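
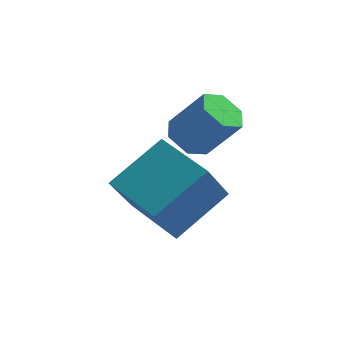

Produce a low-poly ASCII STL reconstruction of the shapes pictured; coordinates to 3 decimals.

solid 
facet normal -0.610 0.065 -0.790
outer loop
vertex 1.456 3.42 -2.271
vertex 0.944 2.934 -1.916
vertex 0.888 3.715 -1.808
endloop
endfacet
facet normal 0.334 0.925 -0.180
outer loop
vertex 1.456 3.42 -2.271
vertex 0.888 3.715 -1.808
vertex 2.468 3.311 -0.959
endloop
endfacet
facet normal 0.334 0.925 -0.180
outer loop
vertex 2.468 3.311 -0.959
vertex 0.888 3.715 -1.808
vertex 1.9 3.606 -0.496
endloop
endfacet
facet normal 0.610 -0.066 0.790
outer loop
vertex 2.468 3.311 -0.959
vertex 1.9 3.606 -0.496
vertex 1.956 2.826 -0.604
endloop
endfacet
facet normal -0.610 0.065 -0.790
outer loop
vertex 0.888 3.715 -1.808
vertex 0.944 2.934 -1.916
vertex 0.376 3.229 -1.453
endloop
endfacet
facet normal -0.456 0.786 0.417
outer loop
vertex 0.888 3.715 -1.808
vertex 0.376 3.229 -1.453
vertex 1.9 3.606 -0.496
endloop
endfacet
facet normal -0.456 0.786 0.417
outer loop
vertex 1.9 3.606 -0.496
vertex 0.376 3.229 -1.453
vertex 1.388 3.121 -0.141
endloop
endfacet
facet normal 0.610 -0.066 0.790
outer loop
vertex 1.9 3.606 -0.496
vertex 1.388 3.121 -0.141
vertex 1.956 2.826 -0.604
endloop
endfacet
facet normal -0.610 0.066 -0.790
outer loop
vertex 0.376 3.229 -1.453
vertex 0.944 2.934 -1.916
vertex 0.432 2.449 -1.561
endloop
endfacet
facet normal -0.790 -0.139 0.598
outer loop
vertex 0.376 3.229 -1.453
vertex 0.432 2.449 -1.561
vertex 1.388 3.121 -0.141
endloop
endfacet
facet normal -0.790 -0.139 0.598
outer loop
vertex 1.388 3.121 -0.141
vertex 0.432 2.449 -1.561
vertex 1.444 2.34 -0.249
endloop
endfacet
facet normal 0.610 -0.065 0.790
outer loop
vertex 1.388 3.121 -0.141
vertex 1.444 2.34 -0.249
vertex 1.956 2.826 -0.604
endloop
endfacet
facet normal -0.610 0.066 -0.790
outer loop
vertex 0.432 2.449 -1.561
vertex 0.944 2.934 -1.916
vertex 1.0 2.154 -2.024
endloop
endfacet
facet normal -0.334 -0.925 0.180
outer loop
vertex 0.432 2.449 -1.561
vertex 1.0 2.154 -2.024
vertex 1.444 2.34 -0.249
endloop
endfacet
facet normal -0.334 -0.925 0.180
outer loop
vertex 1.444 2.34 -0.249
vertex 1.0 2.154 -2.024
vertex 2.012 2.045 -0.712
endloop
endfacet
facet normal 0.610 -0.065 0.790
outer loop
vertex 1.444 2.34 -0.249
vertex 2.012 2.045 -0.712
vertex 1.956 2.826 -0.604
endloop
endfacet
facet normal -0.610 0.066 -0.790
outer loop
vertex 1.0 2.154 -2.024
vertex 0.944 2.934 -1.916
vertex 1.512 2.639 -2.379
endloop
endfacet
facet normal 0.456 -0.786 -0.417
outer loop
vertex 1.0 2.154 -2.024
vertex 1.512 2.639 -2.379
vertex 2.012 2.045 -0.712
endloop
endfacet
facet normal 0.457 -0.786 -0.417
outer loop
vertex 2.012 2.045 -0.712
vertex 1.512 2.639 -2.379
vertex 2.524 2.531 -1.067
endloop
endfacet
facet normal 0.610 -0.065 0.790
outer loop
vertex 2.012 2.045 -0.712
vertex 2.524 2.531 -1.067
vertex 1.956 2.826 -0.604
endloop
endfacet
facet normal -0.610 0.065 -0.790
outer loop
vertex 1.512 2.639 -2.379
vertex 0.944 2.934 -1.916
vertex 1.456 3.42 -2.271
endloop
endfacet
facet normal 0.790 0.139 -0.598
outer loop
vertex 1.512 2.639 -2.379
vertex 1.456 3.42 -2.271
vertex 2.524 2.531 -1.067
endloop
endfacet
facet normal 0.790 0.139 -0.598
outer loop
vertex 2.524 2.531 -1.067
vertex 1.456 3.42 -2.271
vertex 2.468 3.311 -0.959
endloop
endfacet
facet normal 0.610 -0.066 0.790
outer loop
vertex 2.524 2.531 -1.067
vertex 2.468 3.311 -0.959
vertex 1.956 2.826 -0.604
endloop
endfacet
facet normal -0.647 -0.557 -0.521
outer loop
vertex 0.358 -0.969 -2.387
vertex -1.028 0.391 -2.12
vertex 0.89 -0.12 -3.954
endloop
endfacet
facet normal 0.707 -0.694 -0.136
outer loop
vertex 2.248 1.049 -2.86
vertex 0.358 -0.969 -2.387
vertex 0.89 -0.12 -3.954
endloop
endfacet
facet normal -0.647 -0.557 -0.521
outer loop
vertex 0.89 -0.12 -3.954
vertex -1.028 0.391 -2.12
vertex -0.496 1.24 -3.687
endloop
endfacet
facet normal 0.286 0.457 -0.843
outer loop
vertex -0.496 1.24 -3.687
vertex 2.248 1.049 -2.86
vertex 0.89 -0.12 -3.954
endloop
endfacet
facet normal -0.286 -0.457 0.843
outer loop
vertex 0.358 -0.969 -2.387
vertex 0.33 1.56 -1.026
vertex -1.028 0.391 -2.12
endloop
endfacet
facet normal 0.707 -0.694 -0.136
outer loop
vertex 1.716 0.2 -1.293
vertex 0.358 -0.969 -2.387
vertex 2.248 1.049 -2.86
endloop
endfacet
facet normal -0.286 -0.457 0.843
outer loop
vertex 1.716 0.2 -1.293
vertex 0.33 1.56 -1.026
vertex 0.358 -0.969 -2.387
endloop
endfacet
facet normal -0.707 0.694 0.136
outer loop
vertex -1.028 0.391 -2.12
vertex 0.33 1.56 -1.026
vertex -0.496 1.24 -3.687
endloop
endfacet
facet normal 0.286 0.457 -0.843
outer loop
vertex 0.862 2.409 -2.593
vertex 2.248 1.049 -2.86
vertex -0.496 1.24 -3.687
endloop
endfacet
facet normal -0.707 0.694 0.136
outer loop
vertex -0.496 1.24 -3.687
vertex 0.33 1.56 -1.026
vertex 0.862 2.409 -2.593
endloop
endfacet
facet normal 0.647 0.557 0.521
outer loop
vertex 0.862 2.409 -2.593
vertex 1.716 0.2 -1.293
vertex 2.248 1.049 -2.86
endloop
endfacet
facet normal 0.647 0.557 0.521
outer loop
vertex 0.33 1.56 -1.026
vertex 1.716 0.2 -1.293
vertex 0.862 2.409 -2.593
endloop
endfacet

endsolid


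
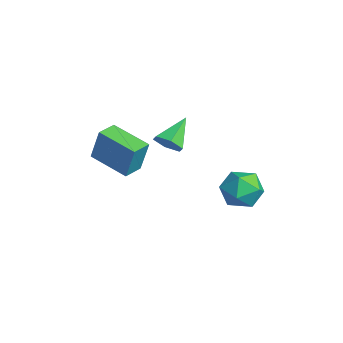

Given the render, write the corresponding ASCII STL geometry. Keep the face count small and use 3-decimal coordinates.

solid 
facet normal -0.552 0.832 -0.053
outer loop
vertex -3.594 -2.718 2.91
vertex -2.094 -1.752 2.459
vertex -3.87 -2.998 1.39
endloop
endfacet
facet normal -0.815 -0.525 0.245
outer loop
vertex -3.346 -3.788 1.441
vertex -3.594 -2.718 2.91
vertex -3.87 -2.998 1.39
endloop
endfacet
facet normal -0.552 0.832 -0.053
outer loop
vertex -3.87 -2.998 1.39
vertex -2.094 -1.752 2.459
vertex -2.371 -2.032 0.939
endloop
endfacet
facet normal -0.176 -0.179 -0.968
outer loop
vertex -2.371 -2.032 0.939
vertex -3.346 -3.788 1.441
vertex -3.87 -2.998 1.39
endloop
endfacet
facet normal 0.176 0.179 0.968
outer loop
vertex -3.594 -2.718 2.91
vertex -1.57 -2.542 2.51
vertex -2.094 -1.752 2.459
endloop
endfacet
facet normal -0.815 -0.526 0.245
outer loop
vertex -3.069 -3.508 2.961
vertex -3.594 -2.718 2.91
vertex -3.346 -3.788 1.441
endloop
endfacet
facet normal 0.176 0.179 0.968
outer loop
vertex -3.069 -3.508 2.961
vertex -1.57 -2.542 2.51
vertex -3.594 -2.718 2.91
endloop
endfacet
facet normal 0.815 0.525 -0.245
outer loop
vertex -2.094 -1.752 2.459
vertex -1.57 -2.542 2.51
vertex -2.371 -2.032 0.939
endloop
endfacet
facet normal -0.176 -0.179 -0.968
outer loop
vertex -1.846 -2.822 0.99
vertex -3.346 -3.788 1.441
vertex -2.371 -2.032 0.939
endloop
endfacet
facet normal 0.815 0.526 -0.245
outer loop
vertex -2.371 -2.032 0.939
vertex -1.57 -2.542 2.51
vertex -1.846 -2.822 0.99
endloop
endfacet
facet normal 0.552 -0.832 0.053
outer loop
vertex -1.846 -2.822 0.99
vertex -3.069 -3.508 2.961
vertex -3.346 -3.788 1.441
endloop
endfacet
facet normal 0.552 -0.832 0.053
outer loop
vertex -1.57 -2.542 2.51
vertex -3.069 -3.508 2.961
vertex -1.846 -2.822 0.99
endloop
endfacet
facet normal 0.482 -0.673 -0.561
outer loop
vertex -2.077 -0.851 2.466
vertex -2.582 -0.799 1.97
vertex -2.015 -0.372 1.945
endloop
endfacet
facet normal 0.636 0.529 0.562
outer loop
vertex -2.077 -0.851 2.466
vertex -2.015 -0.372 1.945
vertex -3.338 0.259 2.85
endloop
endfacet
facet normal 0.482 -0.673 -0.561
outer loop
vertex -2.015 -0.372 1.945
vertex -2.582 -0.799 1.97
vertex -2.52 -0.32 1.449
endloop
endfacet
facet normal 0.301 0.930 -0.209
outer loop
vertex -2.015 -0.372 1.945
vertex -2.52 -0.32 1.449
vertex -3.338 0.259 2.85
endloop
endfacet
facet normal 0.482 -0.673 -0.561
outer loop
vertex -2.52 -0.32 1.449
vertex -2.582 -0.799 1.97
vertex -3.087 -0.746 1.473
endloop
endfacet
facet normal -0.510 0.648 -0.566
outer loop
vertex -2.52 -0.32 1.449
vertex -3.087 -0.746 1.473
vertex -3.338 0.259 2.85
endloop
endfacet
facet normal 0.482 -0.673 -0.561
outer loop
vertex -3.087 -0.746 1.473
vertex -2.582 -0.799 1.97
vertex -3.149 -1.225 1.994
endloop
endfacet
facet normal -0.988 -0.038 -0.152
outer loop
vertex -3.087 -0.746 1.473
vertex -3.149 -1.225 1.994
vertex -3.338 0.259 2.85
endloop
endfacet
facet normal 0.482 -0.673 -0.561
outer loop
vertex -3.149 -1.225 1.994
vertex -2.582 -0.799 1.97
vertex -2.644 -1.277 2.49
endloop
endfacet
facet normal -0.652 -0.439 0.618
outer loop
vertex -3.149 -1.225 1.994
vertex -2.644 -1.277 2.49
vertex -3.338 0.259 2.85
endloop
endfacet
facet normal 0.482 -0.673 -0.561
outer loop
vertex -2.644 -1.277 2.49
vertex -2.582 -0.799 1.97
vertex -2.077 -0.851 2.466
endloop
endfacet
facet normal 0.159 -0.157 0.975
outer loop
vertex -2.644 -1.277 2.49
vertex -2.077 -0.851 2.466
vertex -3.338 0.259 2.85
endloop
endfacet
facet normal -0.998 -0.033 0.061
outer loop
vertex 1.154 1.094 1.776
vertex 1.17 0.158 1.533
vertex 1.218 0.417 2.464
endloop
endfacet
facet normal -0.731 0.451 0.512
outer loop
vertex 1.154 1.094 1.776
vertex 1.218 0.417 2.464
vertex 1.755 1.219 2.523
endloop
endfacet
facet normal -0.357 0.925 0.132
outer loop
vertex 1.154 1.094 1.776
vertex 1.755 1.219 2.523
vertex 2.039 1.456 1.63
endloop
endfacet
facet normal -0.392 0.734 -0.554
outer loop
vertex 1.154 1.094 1.776
vertex 2.039 1.456 1.63
vertex 1.677 0.8 1.017
endloop
endfacet
facet normal -0.789 0.142 -0.598
outer loop
vertex 1.154 1.094 1.776
vertex 1.677 0.8 1.017
vertex 1.17 0.158 1.533
endloop
endfacet
facet normal -0.280 0.117 0.953
outer loop
vertex 1.755 1.219 2.523
vertex 1.218 0.417 2.464
vertex 2.143 0.36 2.743
endloop
endfacet
facet normal -0.712 -0.666 0.222
outer loop
vertex 1.218 0.417 2.464
vertex 1.17 0.158 1.533
vertex 1.781 -0.296 2.13
endloop
endfacet
facet normal -0.373 -0.385 -0.845
outer loop
vertex 1.17 0.158 1.533
vertex 1.677 0.8 1.017
vertex 2.065 -0.059 1.237
endloop
endfacet
facet normal 0.269 0.574 -0.773
outer loop
vertex 1.677 0.8 1.017
vertex 2.039 1.456 1.63
vertex 2.602 0.743 1.296
endloop
endfacet
facet normal 0.326 0.883 0.338
outer loop
vertex 2.039 1.456 1.63
vertex 1.755 1.219 2.523
vertex 2.65 1.002 2.227
endloop
endfacet
facet normal 0.392 -0.734 0.554
outer loop
vertex 2.666 0.066 1.984
vertex 2.143 0.36 2.743
vertex 1.781 -0.296 2.13
endloop
endfacet
facet normal 0.357 -0.925 -0.132
outer loop
vertex 2.666 0.066 1.984
vertex 1.781 -0.296 2.13
vertex 2.065 -0.059 1.237
endloop
endfacet
facet normal 0.731 -0.451 -0.512
outer loop
vertex 2.666 0.066 1.984
vertex 2.065 -0.059 1.237
vertex 2.602 0.743 1.296
endloop
endfacet
facet normal 0.998 0.033 -0.061
outer loop
vertex 2.666 0.066 1.984
vertex 2.602 0.743 1.296
vertex 2.65 1.002 2.227
endloop
endfacet
facet normal 0.789 -0.142 0.598
outer loop
vertex 2.666 0.066 1.984
vertex 2.65 1.002 2.227
vertex 2.143 0.36 2.743
endloop
endfacet
facet normal -0.269 -0.574 0.773
outer loop
vertex 1.781 -0.296 2.13
vertex 2.143 0.36 2.743
vertex 1.218 0.417 2.464
endloop
endfacet
facet normal -0.326 -0.883 -0.338
outer loop
vertex 2.065 -0.059 1.237
vertex 1.781 -0.296 2.13
vertex 1.17 0.158 1.533
endloop
endfacet
facet normal 0.280 -0.117 -0.953
outer loop
vertex 2.602 0.743 1.296
vertex 2.065 -0.059 1.237
vertex 1.677 0.8 1.017
endloop
endfacet
facet normal 0.712 0.666 -0.222
outer loop
vertex 2.65 1.002 2.227
vertex 2.602 0.743 1.296
vertex 2.039 1.456 1.63
endloop
endfacet
facet normal 0.373 0.385 0.845
outer loop
vertex 2.143 0.36 2.743
vertex 2.65 1.002 2.227
vertex 1.755 1.219 2.523
endloop
endfacet

endsolid


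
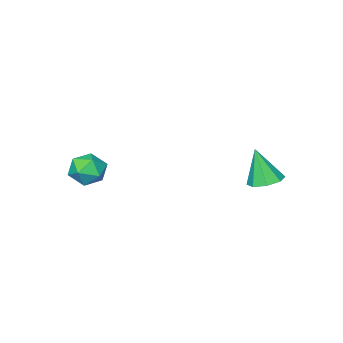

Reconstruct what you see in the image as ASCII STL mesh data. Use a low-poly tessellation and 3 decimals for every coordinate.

solid 
facet normal -0.088 0.309 -0.947
outer loop
vertex -1.757 2.245 -1.131
vertex -2.247 1.62 -1.289
vertex -2.353 2.381 -1.031
endloop
endfacet
facet normal 0.272 0.730 0.628
outer loop
vertex -1.757 2.245 -1.131
vertex -2.353 2.381 -1.031
vertex -2.093 1.08 0.369
endloop
endfacet
facet normal -0.089 0.309 -0.947
outer loop
vertex -2.353 2.381 -1.031
vertex -2.247 1.62 -1.289
vertex -2.888 2.071 -1.082
endloop
endfacet
facet normal -0.424 0.623 0.658
outer loop
vertex -2.353 2.381 -1.031
vertex -2.888 2.071 -1.082
vertex -2.093 1.08 0.369
endloop
endfacet
facet normal -0.089 0.308 -0.947
outer loop
vertex -2.888 2.071 -1.082
vertex -2.247 1.62 -1.289
vertex -3.047 1.497 -1.254
endloop
endfacet
facet normal -0.850 0.080 0.520
outer loop
vertex -2.888 2.071 -1.082
vertex -3.047 1.497 -1.254
vertex -2.093 1.08 0.369
endloop
endfacet
facet normal -0.089 0.308 -0.947
outer loop
vertex -3.047 1.497 -1.254
vertex -2.247 1.62 -1.289
vertex -2.738 0.995 -1.446
endloop
endfacet
facet normal -0.758 -0.580 0.297
outer loop
vertex -3.047 1.497 -1.254
vertex -2.738 0.995 -1.446
vertex -2.093 1.08 0.369
endloop
endfacet
facet normal -0.089 0.308 -0.947
outer loop
vertex -2.738 0.995 -1.446
vertex -2.247 1.62 -1.289
vertex -2.141 0.859 -1.546
endloop
endfacet
facet normal -0.202 -0.972 0.117
outer loop
vertex -2.738 0.995 -1.446
vertex -2.141 0.859 -1.546
vertex -2.093 1.08 0.369
endloop
endfacet
facet normal -0.088 0.308 -0.947
outer loop
vertex -2.141 0.859 -1.546
vertex -2.247 1.62 -1.289
vertex -1.607 1.169 -1.495
endloop
endfacet
facet normal 0.494 -0.865 0.087
outer loop
vertex -2.141 0.859 -1.546
vertex -1.607 1.169 -1.495
vertex -2.093 1.08 0.369
endloop
endfacet
facet normal -0.088 0.308 -0.947
outer loop
vertex -1.607 1.169 -1.495
vertex -2.247 1.62 -1.289
vertex -1.447 1.743 -1.323
endloop
endfacet
facet normal 0.919 -0.323 0.224
outer loop
vertex -1.607 1.169 -1.495
vertex -1.447 1.743 -1.323
vertex -2.093 1.08 0.369
endloop
endfacet
facet normal -0.088 0.308 -0.947
outer loop
vertex -1.447 1.743 -1.323
vertex -2.247 1.62 -1.289
vertex -1.757 2.245 -1.131
endloop
endfacet
facet normal 0.827 0.339 0.449
outer loop
vertex -1.447 1.743 -1.323
vertex -1.757 2.245 -1.131
vertex -2.093 1.08 0.369
endloop
endfacet
facet normal -0.936 0.204 -0.288
outer loop
vertex 2.454 -3.21 -1.786
vertex 2.167 -3.972 -1.393
vertex 2.19 -3.201 -0.921
endloop
endfacet
facet normal -0.566 0.804 -0.181
outer loop
vertex 2.454 -3.21 -1.786
vertex 2.19 -3.201 -0.921
vertex 2.926 -2.74 -1.174
endloop
endfacet
facet normal 0.004 0.792 -0.611
outer loop
vertex 2.454 -3.21 -1.786
vertex 2.926 -2.74 -1.174
vertex 3.358 -3.227 -1.802
endloop
endfacet
facet normal -0.014 0.183 -0.983
outer loop
vertex 2.454 -3.21 -1.786
vertex 3.358 -3.227 -1.802
vertex 2.889 -3.988 -1.937
endloop
endfacet
facet normal -0.594 -0.180 -0.784
outer loop
vertex 2.454 -3.21 -1.786
vertex 2.889 -3.988 -1.937
vertex 2.167 -3.972 -1.393
endloop
endfacet
facet normal -0.333 0.803 0.494
outer loop
vertex 2.926 -2.74 -1.174
vertex 2.19 -3.201 -0.921
vertex 2.931 -3.212 -0.403
endloop
endfacet
facet normal -0.932 -0.169 0.321
outer loop
vertex 2.19 -3.201 -0.921
vertex 2.167 -3.972 -1.393
vertex 2.462 -3.973 -0.538
endloop
endfacet
facet normal -0.380 -0.790 -0.481
outer loop
vertex 2.167 -3.972 -1.393
vertex 2.889 -3.988 -1.937
vertex 2.894 -4.46 -1.166
endloop
endfacet
facet normal 0.559 -0.202 -0.804
outer loop
vertex 2.889 -3.988 -1.937
vertex 3.358 -3.227 -1.802
vertex 3.63 -3.999 -1.419
endloop
endfacet
facet normal 0.589 0.783 -0.202
outer loop
vertex 3.358 -3.227 -1.802
vertex 2.926 -2.74 -1.174
vertex 3.653 -3.228 -0.947
endloop
endfacet
facet normal 0.014 -0.183 0.983
outer loop
vertex 3.366 -3.99 -0.554
vertex 2.931 -3.212 -0.403
vertex 2.462 -3.973 -0.538
endloop
endfacet
facet normal -0.004 -0.792 0.611
outer loop
vertex 3.366 -3.99 -0.554
vertex 2.462 -3.973 -0.538
vertex 2.894 -4.46 -1.166
endloop
endfacet
facet normal 0.566 -0.804 0.181
outer loop
vertex 3.366 -3.99 -0.554
vertex 2.894 -4.46 -1.166
vertex 3.63 -3.999 -1.419
endloop
endfacet
facet normal 0.936 -0.204 0.288
outer loop
vertex 3.366 -3.99 -0.554
vertex 3.63 -3.999 -1.419
vertex 3.653 -3.228 -0.947
endloop
endfacet
facet normal 0.594 0.180 0.784
outer loop
vertex 3.366 -3.99 -0.554
vertex 3.653 -3.228 -0.947
vertex 2.931 -3.212 -0.403
endloop
endfacet
facet normal -0.559 0.202 0.804
outer loop
vertex 2.462 -3.973 -0.538
vertex 2.931 -3.212 -0.403
vertex 2.19 -3.201 -0.921
endloop
endfacet
facet normal -0.589 -0.783 0.202
outer loop
vertex 2.894 -4.46 -1.166
vertex 2.462 -3.973 -0.538
vertex 2.167 -3.972 -1.393
endloop
endfacet
facet normal 0.333 -0.803 -0.494
outer loop
vertex 3.63 -3.999 -1.419
vertex 2.894 -4.46 -1.166
vertex 2.889 -3.988 -1.937
endloop
endfacet
facet normal 0.932 0.169 -0.321
outer loop
vertex 3.653 -3.228 -0.947
vertex 3.63 -3.999 -1.419
vertex 3.358 -3.227 -1.802
endloop
endfacet
facet normal 0.380 0.790 0.481
outer loop
vertex 2.931 -3.212 -0.403
vertex 3.653 -3.228 -0.947
vertex 2.926 -2.74 -1.174
endloop
endfacet

endsolid


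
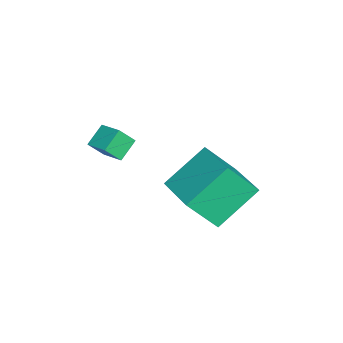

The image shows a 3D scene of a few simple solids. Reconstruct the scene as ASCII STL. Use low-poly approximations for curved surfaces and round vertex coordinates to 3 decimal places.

solid 
facet normal -0.856 -0.479 -0.196
outer loop
vertex -0.36 -1.523 0.003
vertex -1.381 -0.207 1.249
vertex -0.648 -0.446 -1.371
endloop
endfacet
facet normal 0.491 -0.633 -0.599
outer loop
vertex 1.021 0.487 -0.989
vertex -0.36 -1.523 0.003
vertex -0.648 -0.446 -1.371
endloop
endfacet
facet normal -0.856 -0.479 -0.196
outer loop
vertex -0.648 -0.446 -1.371
vertex -1.381 -0.207 1.249
vertex -1.669 0.87 -0.125
endloop
endfacet
facet normal -0.163 0.609 -0.776
outer loop
vertex -1.669 0.87 -0.125
vertex 1.021 0.487 -0.989
vertex -0.648 -0.446 -1.371
endloop
endfacet
facet normal 0.163 -0.609 0.776
outer loop
vertex -0.36 -1.523 0.003
vertex 0.288 0.726 1.631
vertex -1.381 -0.207 1.249
endloop
endfacet
facet normal 0.491 -0.633 -0.599
outer loop
vertex 1.309 -0.59 0.385
vertex -0.36 -1.523 0.003
vertex 1.021 0.487 -0.989
endloop
endfacet
facet normal 0.163 -0.609 0.776
outer loop
vertex 1.309 -0.59 0.385
vertex 0.288 0.726 1.631
vertex -0.36 -1.523 0.003
endloop
endfacet
facet normal -0.491 0.633 0.599
outer loop
vertex -1.381 -0.207 1.249
vertex 0.288 0.726 1.631
vertex -1.669 0.87 -0.125
endloop
endfacet
facet normal -0.163 0.609 -0.776
outer loop
vertex -0.0 1.803 0.257
vertex 1.021 0.487 -0.989
vertex -1.669 0.87 -0.125
endloop
endfacet
facet normal -0.491 0.633 0.599
outer loop
vertex -1.669 0.87 -0.125
vertex 0.288 0.726 1.631
vertex -0.0 1.803 0.257
endloop
endfacet
facet normal 0.856 0.479 0.196
outer loop
vertex -0.0 1.803 0.257
vertex 1.309 -0.59 0.385
vertex 1.021 0.487 -0.989
endloop
endfacet
facet normal 0.856 0.479 0.196
outer loop
vertex 0.288 0.726 1.631
vertex 1.309 -0.59 0.385
vertex -0.0 1.803 0.257
endloop
endfacet
facet normal -0.661 -0.684 -0.309
outer loop
vertex 1.03 -3.935 3.091
vertex 0.372 -3.534 3.612
vertex 0.813 -3.423 2.422
endloop
endfacet
facet normal 0.707 -0.431 -0.560
outer loop
vertex 1.468 -2.746 2.728
vertex 1.03 -3.935 3.091
vertex 0.813 -3.423 2.422
endloop
endfacet
facet normal -0.661 -0.684 -0.309
outer loop
vertex 0.813 -3.423 2.422
vertex 0.372 -3.534 3.612
vertex 0.155 -3.022 2.943
endloop
endfacet
facet normal -0.250 0.589 -0.769
outer loop
vertex 0.155 -3.022 2.943
vertex 1.468 -2.746 2.728
vertex 0.813 -3.423 2.422
endloop
endfacet
facet normal 0.250 -0.589 0.769
outer loop
vertex 1.03 -3.935 3.091
vertex 1.027 -2.857 3.918
vertex 0.372 -3.534 3.612
endloop
endfacet
facet normal 0.707 -0.431 -0.560
outer loop
vertex 1.685 -3.258 3.397
vertex 1.03 -3.935 3.091
vertex 1.468 -2.746 2.728
endloop
endfacet
facet normal 0.250 -0.589 0.769
outer loop
vertex 1.685 -3.258 3.397
vertex 1.027 -2.857 3.918
vertex 1.03 -3.935 3.091
endloop
endfacet
facet normal -0.707 0.431 0.560
outer loop
vertex 0.372 -3.534 3.612
vertex 1.027 -2.857 3.918
vertex 0.155 -3.022 2.943
endloop
endfacet
facet normal -0.250 0.589 -0.769
outer loop
vertex 0.81 -2.345 3.249
vertex 1.468 -2.746 2.728
vertex 0.155 -3.022 2.943
endloop
endfacet
facet normal -0.707 0.431 0.560
outer loop
vertex 0.155 -3.022 2.943
vertex 1.027 -2.857 3.918
vertex 0.81 -2.345 3.249
endloop
endfacet
facet normal 0.661 0.684 0.309
outer loop
vertex 0.81 -2.345 3.249
vertex 1.685 -3.258 3.397
vertex 1.468 -2.746 2.728
endloop
endfacet
facet normal 0.661 0.684 0.309
outer loop
vertex 1.027 -2.857 3.918
vertex 1.685 -3.258 3.397
vertex 0.81 -2.345 3.249
endloop
endfacet

endsolid


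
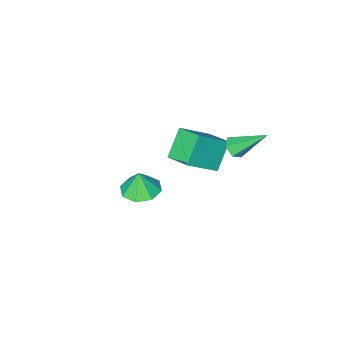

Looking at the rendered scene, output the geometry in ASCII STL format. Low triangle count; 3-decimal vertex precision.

solid 
facet normal -0.049 0.058 -0.997
outer loop
vertex 4.45 -1.372 0.78
vertex 3.615 -1.291 0.826
vertex 4.264 -0.758 0.825
endloop
endfacet
facet normal 0.788 0.196 0.583
outer loop
vertex 4.45 -1.372 0.78
vertex 4.264 -0.758 0.825
vertex 3.665 -1.349 1.834
endloop
endfacet
facet normal -0.049 0.057 -0.997
outer loop
vertex 4.264 -0.758 0.825
vertex 3.615 -1.291 0.826
vertex 3.698 -0.456 0.87
endloop
endfacet
facet normal 0.404 0.664 0.629
outer loop
vertex 4.264 -0.758 0.825
vertex 3.698 -0.456 0.87
vertex 3.665 -1.349 1.834
endloop
endfacet
facet normal -0.050 0.058 -0.997
outer loop
vertex 3.698 -0.456 0.87
vertex 3.615 -1.291 0.826
vertex 3.083 -0.644 0.89
endloop
endfacet
facet normal -0.199 0.722 0.662
outer loop
vertex 3.698 -0.456 0.87
vertex 3.083 -0.644 0.89
vertex 3.665 -1.349 1.834
endloop
endfacet
facet normal -0.051 0.057 -0.997
outer loop
vertex 3.083 -0.644 0.89
vertex 3.615 -1.291 0.826
vertex 2.78 -1.211 0.873
endloop
endfacet
facet normal -0.668 0.337 0.664
outer loop
vertex 3.083 -0.644 0.89
vertex 2.78 -1.211 0.873
vertex 3.665 -1.349 1.834
endloop
endfacet
facet normal -0.051 0.058 -0.997
outer loop
vertex 2.78 -1.211 0.873
vertex 3.615 -1.291 0.826
vertex 2.966 -1.825 0.828
endloop
endfacet
facet normal -0.728 -0.267 0.632
outer loop
vertex 2.78 -1.211 0.873
vertex 2.966 -1.825 0.828
vertex 3.665 -1.349 1.834
endloop
endfacet
facet normal -0.049 0.056 -0.997
outer loop
vertex 2.966 -1.825 0.828
vertex 3.615 -1.291 0.826
vertex 3.532 -2.126 0.783
endloop
endfacet
facet normal -0.344 -0.734 0.586
outer loop
vertex 2.966 -1.825 0.828
vertex 3.532 -2.126 0.783
vertex 3.665 -1.349 1.834
endloop
endfacet
facet normal -0.050 0.056 -0.997
outer loop
vertex 3.532 -2.126 0.783
vertex 3.615 -1.291 0.826
vertex 4.147 -1.938 0.763
endloop
endfacet
facet normal 0.260 -0.792 0.553
outer loop
vertex 3.532 -2.126 0.783
vertex 4.147 -1.938 0.763
vertex 3.665 -1.349 1.834
endloop
endfacet
facet normal -0.049 0.056 -0.997
outer loop
vertex 4.147 -1.938 0.763
vertex 3.615 -1.291 0.826
vertex 4.45 -1.372 0.78
endloop
endfacet
facet normal 0.728 -0.407 0.551
outer loop
vertex 4.147 -1.938 0.763
vertex 4.45 -1.372 0.78
vertex 3.665 -1.349 1.834
endloop
endfacet
facet normal -0.777 0.128 -0.616
outer loop
vertex -1.98 -4.11 -1.422
vertex -2.088 -2.915 -1.037
vertex -1.039 -3.673 -2.518
endloop
endfacet
facet normal 0.085 -0.949 -0.305
outer loop
vertex 0.368 -3.905 -1.403
vertex -1.98 -4.11 -1.422
vertex -1.039 -3.673 -2.518
endloop
endfacet
facet normal -0.777 0.128 -0.616
outer loop
vertex -1.039 -3.673 -2.518
vertex -2.088 -2.915 -1.037
vertex -1.146 -2.477 -2.134
endloop
endfacet
facet normal 0.623 0.289 -0.727
outer loop
vertex -1.146 -2.477 -2.134
vertex 0.368 -3.905 -1.403
vertex -1.039 -3.673 -2.518
endloop
endfacet
facet normal -0.623 -0.290 0.726
outer loop
vertex -1.98 -4.11 -1.422
vertex -0.681 -3.147 0.078
vertex -2.088 -2.915 -1.037
endloop
endfacet
facet normal 0.085 -0.948 -0.305
outer loop
vertex -0.574 -4.343 -0.306
vertex -1.98 -4.11 -1.422
vertex 0.368 -3.905 -1.403
endloop
endfacet
facet normal -0.624 -0.289 0.726
outer loop
vertex -0.574 -4.343 -0.306
vertex -0.681 -3.147 0.078
vertex -1.98 -4.11 -1.422
endloop
endfacet
facet normal -0.086 0.948 0.305
outer loop
vertex -2.088 -2.915 -1.037
vertex -0.681 -3.147 0.078
vertex -1.146 -2.477 -2.134
endloop
endfacet
facet normal 0.624 0.290 -0.726
outer loop
vertex 0.26 -2.71 -1.018
vertex 0.368 -3.905 -1.403
vertex -1.146 -2.477 -2.134
endloop
endfacet
facet normal -0.085 0.948 0.305
outer loop
vertex -1.146 -2.477 -2.134
vertex -0.681 -3.147 0.078
vertex 0.26 -2.71 -1.018
endloop
endfacet
facet normal 0.777 -0.128 0.616
outer loop
vertex 0.26 -2.71 -1.018
vertex -0.574 -4.343 -0.306
vertex 0.368 -3.905 -1.403
endloop
endfacet
facet normal 0.777 -0.128 0.616
outer loop
vertex -0.681 -3.147 0.078
vertex -0.574 -4.343 -0.306
vertex 0.26 -2.71 -1.018
endloop
endfacet
facet normal 0.453 -0.588 -0.670
outer loop
vertex -1.096 -1.474 -0.214
vertex -1.499 -1.845 -0.161
vertex -1.54 -1.447 -0.538
endloop
endfacet
facet normal 0.252 0.930 -0.268
outer loop
vertex -1.096 -1.474 -0.214
vertex -1.54 -1.447 -0.538
vertex -2.321 -0.775 1.061
endloop
endfacet
facet normal 0.452 -0.588 -0.670
outer loop
vertex -1.54 -1.447 -0.538
vertex -1.499 -1.845 -0.161
vertex -1.943 -1.818 -0.484
endloop
endfacet
facet normal -0.608 0.581 -0.541
outer loop
vertex -1.54 -1.447 -0.538
vertex -1.943 -1.818 -0.484
vertex -2.321 -0.775 1.061
endloop
endfacet
facet normal 0.452 -0.588 -0.670
outer loop
vertex -1.943 -1.818 -0.484
vertex -1.499 -1.845 -0.161
vertex -1.902 -2.216 -0.107
endloop
endfacet
facet normal -0.974 -0.199 -0.104
outer loop
vertex -1.943 -1.818 -0.484
vertex -1.902 -2.216 -0.107
vertex -2.321 -0.775 1.061
endloop
endfacet
facet normal 0.453 -0.589 -0.669
outer loop
vertex -1.902 -2.216 -0.107
vertex -1.499 -1.845 -0.161
vertex -1.458 -2.243 0.217
endloop
endfacet
facet normal -0.481 -0.632 0.607
outer loop
vertex -1.902 -2.216 -0.107
vertex -1.458 -2.243 0.217
vertex -2.321 -0.775 1.061
endloop
endfacet
facet normal 0.452 -0.590 -0.670
outer loop
vertex -1.458 -2.243 0.217
vertex -1.499 -1.845 -0.161
vertex -1.055 -1.873 0.163
endloop
endfacet
facet normal 0.379 -0.284 0.881
outer loop
vertex -1.458 -2.243 0.217
vertex -1.055 -1.873 0.163
vertex -2.321 -0.775 1.061
endloop
endfacet
facet normal 0.453 -0.587 -0.671
outer loop
vertex -1.055 -1.873 0.163
vertex -1.499 -1.845 -0.161
vertex -1.096 -1.474 -0.214
endloop
endfacet
facet normal 0.746 0.496 0.444
outer loop
vertex -1.055 -1.873 0.163
vertex -1.096 -1.474 -0.214
vertex -2.321 -0.775 1.061
endloop
endfacet

endsolid


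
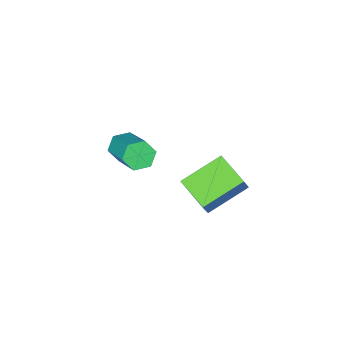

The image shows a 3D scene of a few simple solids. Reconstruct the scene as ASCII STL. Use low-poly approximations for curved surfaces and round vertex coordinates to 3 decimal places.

solid 
facet normal -0.458 -0.265 -0.848
outer loop
vertex -4.081 -3.622 -2.226
vertex -4.009 -2.099 -2.741
vertex -2.235 -4.007 -3.102
endloop
endfacet
facet normal -0.045 -0.946 0.320
outer loop
vertex -1.671 -3.681 -2.059
vertex -4.081 -3.622 -2.226
vertex -2.235 -4.007 -3.102
endloop
endfacet
facet normal -0.458 -0.265 -0.848
outer loop
vertex -2.235 -4.007 -3.102
vertex -4.009 -2.099 -2.741
vertex -2.162 -2.484 -3.618
endloop
endfacet
facet normal 0.887 -0.185 -0.422
outer loop
vertex -2.162 -2.484 -3.618
vertex -1.671 -3.681 -2.059
vertex -2.235 -4.007 -3.102
endloop
endfacet
facet normal -0.887 0.185 0.422
outer loop
vertex -4.081 -3.622 -2.226
vertex -3.445 -1.773 -1.698
vertex -4.009 -2.099 -2.741
endloop
endfacet
facet normal -0.045 -0.946 0.320
outer loop
vertex -3.518 -3.296 -1.182
vertex -4.081 -3.622 -2.226
vertex -1.671 -3.681 -2.059
endloop
endfacet
facet normal -0.888 0.185 0.421
outer loop
vertex -3.518 -3.296 -1.182
vertex -3.445 -1.773 -1.698
vertex -4.081 -3.622 -2.226
endloop
endfacet
facet normal 0.045 0.946 -0.320
outer loop
vertex -4.009 -2.099 -2.741
vertex -3.445 -1.773 -1.698
vertex -2.162 -2.484 -3.618
endloop
endfacet
facet normal 0.888 -0.184 -0.421
outer loop
vertex -1.599 -2.158 -2.574
vertex -1.671 -3.681 -2.059
vertex -2.162 -2.484 -3.618
endloop
endfacet
facet normal 0.045 0.946 -0.320
outer loop
vertex -2.162 -2.484 -3.618
vertex -3.445 -1.773 -1.698
vertex -1.599 -2.158 -2.574
endloop
endfacet
facet normal 0.458 0.265 0.848
outer loop
vertex -1.599 -2.158 -2.574
vertex -3.518 -3.296 -1.182
vertex -1.671 -3.681 -2.059
endloop
endfacet
facet normal 0.458 0.265 0.848
outer loop
vertex -3.445 -1.773 -1.698
vertex -3.518 -3.296 -1.182
vertex -1.599 -2.158 -2.574
endloop
endfacet
facet normal -0.268 -0.803 -0.533
outer loop
vertex 1.2 -3.986 0.956
vertex 0.769 -4.184 1.471
vertex 0.535 -3.767 0.96
endloop
endfacet
facet normal 0.162 0.507 -0.847
outer loop
vertex 1.2 -3.986 0.956
vertex 0.535 -3.767 0.96
vertex 1.762 -2.299 2.073
endloop
endfacet
facet normal 0.162 0.507 -0.847
outer loop
vertex 1.762 -2.299 2.073
vertex 0.535 -3.767 0.96
vertex 1.097 -2.08 2.077
endloop
endfacet
facet normal 0.268 0.804 0.531
outer loop
vertex 1.762 -2.299 2.073
vertex 1.097 -2.08 2.077
vertex 1.331 -2.496 2.589
endloop
endfacet
facet normal -0.269 -0.803 -0.532
outer loop
vertex 0.535 -3.767 0.96
vertex 0.769 -4.184 1.471
vertex 0.104 -3.964 1.475
endloop
endfacet
facet normal -0.741 0.525 -0.419
outer loop
vertex 0.535 -3.767 0.96
vertex 0.104 -3.964 1.475
vertex 1.097 -2.08 2.077
endloop
endfacet
facet normal -0.741 0.525 -0.419
outer loop
vertex 1.097 -2.08 2.077
vertex 0.104 -3.964 1.475
vertex 0.666 -2.277 2.592
endloop
endfacet
facet normal 0.267 0.804 0.531
outer loop
vertex 1.097 -2.08 2.077
vertex 0.666 -2.277 2.592
vertex 1.331 -2.496 2.589
endloop
endfacet
facet normal -0.269 -0.803 -0.531
outer loop
vertex 0.104 -3.964 1.475
vertex 0.769 -4.184 1.471
vertex 0.338 -4.381 1.987
endloop
endfacet
facet normal -0.904 0.018 0.428
outer loop
vertex 0.104 -3.964 1.475
vertex 0.338 -4.381 1.987
vertex 0.666 -2.277 2.592
endloop
endfacet
facet normal -0.904 0.018 0.428
outer loop
vertex 0.666 -2.277 2.592
vertex 0.338 -4.381 1.987
vertex 0.9 -2.694 3.104
endloop
endfacet
facet normal 0.267 0.803 0.532
outer loop
vertex 0.666 -2.277 2.592
vertex 0.9 -2.694 3.104
vertex 1.331 -2.496 2.589
endloop
endfacet
facet normal -0.268 -0.804 -0.531
outer loop
vertex 0.338 -4.381 1.987
vertex 0.769 -4.184 1.471
vertex 1.003 -4.6 1.983
endloop
endfacet
facet normal -0.162 -0.507 0.847
outer loop
vertex 0.338 -4.381 1.987
vertex 1.003 -4.6 1.983
vertex 0.9 -2.694 3.104
endloop
endfacet
facet normal -0.162 -0.507 0.847
outer loop
vertex 0.9 -2.694 3.104
vertex 1.003 -4.6 1.983
vertex 1.565 -2.913 3.1
endloop
endfacet
facet normal 0.268 0.803 0.533
outer loop
vertex 0.9 -2.694 3.104
vertex 1.565 -2.913 3.1
vertex 1.331 -2.496 2.589
endloop
endfacet
facet normal -0.267 -0.804 -0.531
outer loop
vertex 1.003 -4.6 1.983
vertex 0.769 -4.184 1.471
vertex 1.434 -4.403 1.468
endloop
endfacet
facet normal 0.741 -0.525 0.419
outer loop
vertex 1.003 -4.6 1.983
vertex 1.434 -4.403 1.468
vertex 1.565 -2.913 3.1
endloop
endfacet
facet normal 0.741 -0.525 0.419
outer loop
vertex 1.565 -2.913 3.1
vertex 1.434 -4.403 1.468
vertex 1.996 -2.716 2.585
endloop
endfacet
facet normal 0.269 0.803 0.532
outer loop
vertex 1.565 -2.913 3.1
vertex 1.996 -2.716 2.585
vertex 1.331 -2.496 2.589
endloop
endfacet
facet normal -0.267 -0.803 -0.532
outer loop
vertex 1.434 -4.403 1.468
vertex 0.769 -4.184 1.471
vertex 1.2 -3.986 0.956
endloop
endfacet
facet normal 0.904 -0.018 -0.428
outer loop
vertex 1.434 -4.403 1.468
vertex 1.2 -3.986 0.956
vertex 1.996 -2.716 2.585
endloop
endfacet
facet normal 0.904 -0.018 -0.428
outer loop
vertex 1.996 -2.716 2.585
vertex 1.2 -3.986 0.956
vertex 1.762 -2.299 2.073
endloop
endfacet
facet normal 0.269 0.803 0.531
outer loop
vertex 1.996 -2.716 2.585
vertex 1.762 -2.299 2.073
vertex 1.331 -2.496 2.589
endloop
endfacet

endsolid


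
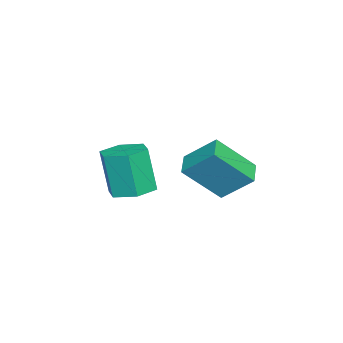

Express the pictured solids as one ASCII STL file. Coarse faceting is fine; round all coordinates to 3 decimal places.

solid 
facet normal -0.961 -0.128 0.247
outer loop
vertex 0.037 1.854 -1.745
vertex 0.157 3.113 -0.624
vertex -0.535 3.249 -3.25
endloop
endfacet
facet normal -0.071 -0.745 -0.663
outer loop
vertex 0.503 3.387 -3.516
vertex 0.037 1.854 -1.745
vertex -0.535 3.249 -3.25
endloop
endfacet
facet normal -0.961 -0.127 0.247
outer loop
vertex -0.535 3.249 -3.25
vertex 0.157 3.113 -0.624
vertex -0.414 4.508 -2.129
endloop
endfacet
facet normal -0.268 0.655 -0.707
outer loop
vertex -0.414 4.508 -2.129
vertex 0.503 3.387 -3.516
vertex -0.535 3.249 -3.25
endloop
endfacet
facet normal 0.268 -0.655 0.707
outer loop
vertex 0.037 1.854 -1.745
vertex 1.195 3.251 -0.89
vertex 0.157 3.113 -0.624
endloop
endfacet
facet normal -0.071 -0.745 -0.663
outer loop
vertex 1.074 1.992 -2.011
vertex 0.037 1.854 -1.745
vertex 0.503 3.387 -3.516
endloop
endfacet
facet normal 0.268 -0.655 0.707
outer loop
vertex 1.074 1.992 -2.011
vertex 1.195 3.251 -0.89
vertex 0.037 1.854 -1.745
endloop
endfacet
facet normal 0.071 0.745 0.663
outer loop
vertex 0.157 3.113 -0.624
vertex 1.195 3.251 -0.89
vertex -0.414 4.508 -2.129
endloop
endfacet
facet normal -0.268 0.655 -0.707
outer loop
vertex 0.623 4.646 -2.395
vertex 0.503 3.387 -3.516
vertex -0.414 4.508 -2.129
endloop
endfacet
facet normal 0.071 0.745 0.663
outer loop
vertex -0.414 4.508 -2.129
vertex 1.195 3.251 -0.89
vertex 0.623 4.646 -2.395
endloop
endfacet
facet normal 0.961 0.128 -0.246
outer loop
vertex 0.623 4.646 -2.395
vertex 1.074 1.992 -2.011
vertex 0.503 3.387 -3.516
endloop
endfacet
facet normal 0.961 0.128 -0.247
outer loop
vertex 1.195 3.251 -0.89
vertex 1.074 1.992 -2.011
vertex 0.623 4.646 -2.395
endloop
endfacet
facet normal 0.130 0.204 -0.970
outer loop
vertex 0.337 0.124 -3.95
vertex -0.555 -0.279 -4.154
vertex -0.484 0.695 -3.94
endloop
endfacet
facet normal 0.556 0.795 0.241
outer loop
vertex 0.337 0.124 -3.95
vertex -0.484 0.695 -3.94
vertex 0.067 -0.297 -1.941
endloop
endfacet
facet normal 0.556 0.795 0.242
outer loop
vertex 0.067 -0.297 -1.941
vertex -0.484 0.695 -3.94
vertex -0.754 0.274 -1.932
endloop
endfacet
facet normal -0.131 -0.203 0.970
outer loop
vertex 0.067 -0.297 -1.941
vertex -0.754 0.274 -1.932
vertex -0.825 -0.701 -2.146
endloop
endfacet
facet normal 0.131 0.204 -0.970
outer loop
vertex -0.484 0.695 -3.94
vertex -0.555 -0.279 -4.154
vertex -1.376 0.291 -4.145
endloop
endfacet
facet normal -0.434 0.892 0.129
outer loop
vertex -0.484 0.695 -3.94
vertex -1.376 0.291 -4.145
vertex -0.754 0.274 -1.932
endloop
endfacet
facet normal -0.433 0.892 0.129
outer loop
vertex -0.754 0.274 -1.932
vertex -1.376 0.291 -4.145
vertex -1.646 -0.13 -2.136
endloop
endfacet
facet normal -0.130 -0.204 0.970
outer loop
vertex -0.754 0.274 -1.932
vertex -1.646 -0.13 -2.136
vertex -0.825 -0.701 -2.146
endloop
endfacet
facet normal 0.131 0.204 -0.970
outer loop
vertex -1.376 0.291 -4.145
vertex -0.555 -0.279 -4.154
vertex -1.447 -0.683 -4.359
endloop
endfacet
facet normal -0.989 0.097 -0.113
outer loop
vertex -1.376 0.291 -4.145
vertex -1.447 -0.683 -4.359
vertex -1.646 -0.13 -2.136
endloop
endfacet
facet normal -0.989 0.097 -0.113
outer loop
vertex -1.646 -0.13 -2.136
vertex -1.447 -0.683 -4.359
vertex -1.717 -1.104 -2.35
endloop
endfacet
facet normal -0.130 -0.204 0.970
outer loop
vertex -1.646 -0.13 -2.136
vertex -1.717 -1.104 -2.35
vertex -0.825 -0.701 -2.146
endloop
endfacet
facet normal 0.131 0.203 -0.970
outer loop
vertex -1.447 -0.683 -4.359
vertex -0.555 -0.279 -4.154
vertex -0.626 -1.254 -4.368
endloop
endfacet
facet normal -0.556 -0.795 -0.241
outer loop
vertex -1.447 -0.683 -4.359
vertex -0.626 -1.254 -4.368
vertex -1.717 -1.104 -2.35
endloop
endfacet
facet normal -0.556 -0.795 -0.242
outer loop
vertex -1.717 -1.104 -2.35
vertex -0.626 -1.254 -4.368
vertex -0.896 -1.675 -2.36
endloop
endfacet
facet normal -0.130 -0.204 0.970
outer loop
vertex -1.717 -1.104 -2.35
vertex -0.896 -1.675 -2.36
vertex -0.825 -0.701 -2.146
endloop
endfacet
facet normal 0.130 0.204 -0.970
outer loop
vertex -0.626 -1.254 -4.368
vertex -0.555 -0.279 -4.154
vertex 0.266 -0.85 -4.164
endloop
endfacet
facet normal 0.433 -0.892 -0.129
outer loop
vertex -0.626 -1.254 -4.368
vertex 0.266 -0.85 -4.164
vertex -0.896 -1.675 -2.36
endloop
endfacet
facet normal 0.434 -0.892 -0.129
outer loop
vertex -0.896 -1.675 -2.36
vertex 0.266 -0.85 -4.164
vertex -0.004 -1.271 -2.155
endloop
endfacet
facet normal -0.131 -0.204 0.970
outer loop
vertex -0.896 -1.675 -2.36
vertex -0.004 -1.271 -2.155
vertex -0.825 -0.701 -2.146
endloop
endfacet
facet normal 0.130 0.204 -0.970
outer loop
vertex 0.266 -0.85 -4.164
vertex -0.555 -0.279 -4.154
vertex 0.337 0.124 -3.95
endloop
endfacet
facet normal 0.989 -0.097 0.113
outer loop
vertex 0.266 -0.85 -4.164
vertex 0.337 0.124 -3.95
vertex -0.004 -1.271 -2.155
endloop
endfacet
facet normal 0.989 -0.097 0.113
outer loop
vertex -0.004 -1.271 -2.155
vertex 0.337 0.124 -3.95
vertex 0.067 -0.297 -1.941
endloop
endfacet
facet normal -0.131 -0.204 0.970
outer loop
vertex -0.004 -1.271 -2.155
vertex 0.067 -0.297 -1.941
vertex -0.825 -0.701 -2.146
endloop
endfacet

endsolid


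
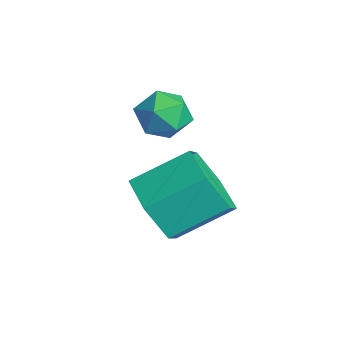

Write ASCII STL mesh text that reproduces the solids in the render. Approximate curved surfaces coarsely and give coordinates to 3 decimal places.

solid 
facet normal -0.091 -0.872 -0.481
outer loop
vertex -0.591 -1.399 -3.306
vertex -0.934 -1.851 -2.422
vertex -1.618 -1.412 -3.088
endloop
endfacet
facet normal -0.187 0.490 -0.852
outer loop
vertex -0.591 -1.399 -3.306
vertex -1.618 -1.412 -3.088
vertex -0.442 0.022 -2.522
endloop
endfacet
facet normal -0.187 0.490 -0.852
outer loop
vertex -0.442 0.022 -2.522
vertex -1.618 -1.412 -3.088
vertex -1.469 0.009 -2.304
endloop
endfacet
facet normal 0.091 0.872 0.480
outer loop
vertex -0.442 0.022 -2.522
vertex -1.469 0.009 -2.304
vertex -0.786 -0.429 -1.638
endloop
endfacet
facet normal -0.092 -0.872 -0.481
outer loop
vertex -1.618 -1.412 -3.088
vertex -0.934 -1.851 -2.422
vertex -1.962 -1.863 -2.204
endloop
endfacet
facet normal -0.940 0.234 -0.246
outer loop
vertex -1.618 -1.412 -3.088
vertex -1.962 -1.863 -2.204
vertex -1.469 0.009 -2.304
endloop
endfacet
facet normal -0.940 0.234 -0.246
outer loop
vertex -1.469 0.009 -2.304
vertex -1.962 -1.863 -2.204
vertex -1.813 -0.442 -1.42
endloop
endfacet
facet normal 0.091 0.872 0.480
outer loop
vertex -1.469 0.009 -2.304
vertex -1.813 -0.442 -1.42
vertex -0.786 -0.429 -1.638
endloop
endfacet
facet normal -0.092 -0.872 -0.481
outer loop
vertex -1.962 -1.863 -2.204
vertex -0.934 -1.851 -2.422
vertex -1.278 -2.302 -1.538
endloop
endfacet
facet normal -0.754 -0.255 0.606
outer loop
vertex -1.962 -1.863 -2.204
vertex -1.278 -2.302 -1.538
vertex -1.813 -0.442 -1.42
endloop
endfacet
facet normal -0.754 -0.255 0.606
outer loop
vertex -1.813 -0.442 -1.42
vertex -1.278 -2.302 -1.538
vertex -1.129 -0.881 -0.754
endloop
endfacet
facet normal 0.091 0.872 0.481
outer loop
vertex -1.813 -0.442 -1.42
vertex -1.129 -0.881 -0.754
vertex -0.786 -0.429 -1.638
endloop
endfacet
facet normal -0.091 -0.872 -0.480
outer loop
vertex -1.278 -2.302 -1.538
vertex -0.934 -1.851 -2.422
vertex -0.251 -2.289 -1.756
endloop
endfacet
facet normal 0.187 -0.490 0.852
outer loop
vertex -1.278 -2.302 -1.538
vertex -0.251 -2.289 -1.756
vertex -1.129 -0.881 -0.754
endloop
endfacet
facet normal 0.187 -0.490 0.852
outer loop
vertex -1.129 -0.881 -0.754
vertex -0.251 -2.289 -1.756
vertex -0.102 -0.868 -0.972
endloop
endfacet
facet normal 0.091 0.872 0.481
outer loop
vertex -1.129 -0.881 -0.754
vertex -0.102 -0.868 -0.972
vertex -0.786 -0.429 -1.638
endloop
endfacet
facet normal -0.091 -0.872 -0.480
outer loop
vertex -0.251 -2.289 -1.756
vertex -0.934 -1.851 -2.422
vertex 0.093 -1.838 -2.64
endloop
endfacet
facet normal 0.940 -0.234 0.246
outer loop
vertex -0.251 -2.289 -1.756
vertex 0.093 -1.838 -2.64
vertex -0.102 -0.868 -0.972
endloop
endfacet
facet normal 0.940 -0.234 0.246
outer loop
vertex -0.102 -0.868 -0.972
vertex 0.093 -1.838 -2.64
vertex 0.242 -0.417 -1.856
endloop
endfacet
facet normal 0.092 0.872 0.481
outer loop
vertex -0.102 -0.868 -0.972
vertex 0.242 -0.417 -1.856
vertex -0.786 -0.429 -1.638
endloop
endfacet
facet normal -0.091 -0.872 -0.481
outer loop
vertex 0.093 -1.838 -2.64
vertex -0.934 -1.851 -2.422
vertex -0.591 -1.399 -3.306
endloop
endfacet
facet normal 0.754 0.255 -0.606
outer loop
vertex 0.093 -1.838 -2.64
vertex -0.591 -1.399 -3.306
vertex 0.242 -0.417 -1.856
endloop
endfacet
facet normal 0.754 0.255 -0.606
outer loop
vertex 0.242 -0.417 -1.856
vertex -0.591 -1.399 -3.306
vertex -0.442 0.022 -2.522
endloop
endfacet
facet normal 0.092 0.872 0.481
outer loop
vertex 0.242 -0.417 -1.856
vertex -0.442 0.022 -2.522
vertex -0.786 -0.429 -1.638
endloop
endfacet
facet normal -0.146 0.505 0.851
outer loop
vertex -2.519 -0.575 0.137
vertex -2.416 -1.212 0.533
vertex -1.825 -0.768 0.371
endloop
endfacet
facet normal 0.139 0.926 0.352
outer loop
vertex -2.519 -0.575 0.137
vertex -1.825 -0.768 0.371
vertex -1.927 -0.488 -0.326
endloop
endfacet
facet normal -0.301 0.930 -0.210
outer loop
vertex -2.519 -0.575 0.137
vertex -1.927 -0.488 -0.326
vertex -2.58 -0.76 -0.594
endloop
endfacet
facet normal -0.857 0.511 -0.058
outer loop
vertex -2.519 -0.575 0.137
vertex -2.58 -0.76 -0.594
vertex -2.883 -1.208 -0.064
endloop
endfacet
facet normal -0.762 0.248 0.598
outer loop
vertex -2.519 -0.575 0.137
vertex -2.883 -1.208 -0.064
vertex -2.416 -1.212 0.533
endloop
endfacet
facet normal 0.757 0.637 0.145
outer loop
vertex -1.927 -0.488 -0.326
vertex -1.825 -0.768 0.371
vertex -1.457 -1.072 -0.216
endloop
endfacet
facet normal 0.297 -0.047 0.954
outer loop
vertex -1.825 -0.768 0.371
vertex -2.416 -1.212 0.533
vertex -1.76 -1.52 0.314
endloop
endfacet
facet normal -0.700 -0.461 0.545
outer loop
vertex -2.416 -1.212 0.533
vertex -2.883 -1.208 -0.064
vertex -2.413 -1.792 0.046
endloop
endfacet
facet normal -0.855 -0.035 -0.518
outer loop
vertex -2.883 -1.208 -0.064
vertex -2.58 -0.76 -0.594
vertex -2.515 -1.512 -0.651
endloop
endfacet
facet normal 0.046 0.642 -0.765
outer loop
vertex -2.58 -0.76 -0.594
vertex -1.927 -0.488 -0.326
vertex -1.924 -1.068 -0.813
endloop
endfacet
facet normal 0.857 -0.511 0.058
outer loop
vertex -1.821 -1.705 -0.417
vertex -1.457 -1.072 -0.216
vertex -1.76 -1.52 0.314
endloop
endfacet
facet normal 0.301 -0.930 0.210
outer loop
vertex -1.821 -1.705 -0.417
vertex -1.76 -1.52 0.314
vertex -2.413 -1.792 0.046
endloop
endfacet
facet normal -0.139 -0.926 -0.352
outer loop
vertex -1.821 -1.705 -0.417
vertex -2.413 -1.792 0.046
vertex -2.515 -1.512 -0.651
endloop
endfacet
facet normal 0.146 -0.505 -0.851
outer loop
vertex -1.821 -1.705 -0.417
vertex -2.515 -1.512 -0.651
vertex -1.924 -1.068 -0.813
endloop
endfacet
facet normal 0.762 -0.248 -0.598
outer loop
vertex -1.821 -1.705 -0.417
vertex -1.924 -1.068 -0.813
vertex -1.457 -1.072 -0.216
endloop
endfacet
facet normal 0.855 0.035 0.518
outer loop
vertex -1.76 -1.52 0.314
vertex -1.457 -1.072 -0.216
vertex -1.825 -0.768 0.371
endloop
endfacet
facet normal -0.046 -0.642 0.765
outer loop
vertex -2.413 -1.792 0.046
vertex -1.76 -1.52 0.314
vertex -2.416 -1.212 0.533
endloop
endfacet
facet normal -0.757 -0.637 -0.145
outer loop
vertex -2.515 -1.512 -0.651
vertex -2.413 -1.792 0.046
vertex -2.883 -1.208 -0.064
endloop
endfacet
facet normal -0.297 0.047 -0.954
outer loop
vertex -1.924 -1.068 -0.813
vertex -2.515 -1.512 -0.651
vertex -2.58 -0.76 -0.594
endloop
endfacet
facet normal 0.700 0.461 -0.545
outer loop
vertex -1.457 -1.072 -0.216
vertex -1.924 -1.068 -0.813
vertex -1.927 -0.488 -0.326
endloop
endfacet

endsolid


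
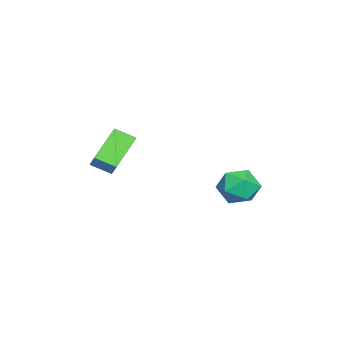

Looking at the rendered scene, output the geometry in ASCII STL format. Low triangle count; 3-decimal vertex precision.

solid 
facet normal -0.641 -0.353 -0.682
outer loop
vertex -3.013 -2.957 0.968
vertex -3.044 -2.058 0.532
vertex -1.64 -3.42 -0.083
endloop
endfacet
facet normal 0.030 -0.900 0.436
outer loop
vertex -0.916 -3.022 0.688
vertex -3.013 -2.957 0.968
vertex -1.64 -3.42 -0.083
endloop
endfacet
facet normal -0.641 -0.352 -0.682
outer loop
vertex -1.64 -3.42 -0.083
vertex -3.044 -2.058 0.532
vertex -1.67 -2.521 -0.519
endloop
endfacet
facet normal 0.767 -0.259 -0.587
outer loop
vertex -1.67 -2.521 -0.519
vertex -0.916 -3.022 0.688
vertex -1.64 -3.42 -0.083
endloop
endfacet
facet normal -0.767 0.258 0.587
outer loop
vertex -3.013 -2.957 0.968
vertex -2.32 -1.66 1.303
vertex -3.044 -2.058 0.532
endloop
endfacet
facet normal 0.030 -0.899 0.436
outer loop
vertex -2.29 -2.559 1.739
vertex -3.013 -2.957 0.968
vertex -0.916 -3.022 0.688
endloop
endfacet
facet normal -0.768 0.259 0.586
outer loop
vertex -2.29 -2.559 1.739
vertex -2.32 -1.66 1.303
vertex -3.013 -2.957 0.968
endloop
endfacet
facet normal -0.030 0.899 -0.436
outer loop
vertex -3.044 -2.058 0.532
vertex -2.32 -1.66 1.303
vertex -1.67 -2.521 -0.519
endloop
endfacet
facet normal 0.768 -0.258 -0.587
outer loop
vertex -0.947 -2.123 0.252
vertex -0.916 -3.022 0.688
vertex -1.67 -2.521 -0.519
endloop
endfacet
facet normal -0.030 0.899 -0.436
outer loop
vertex -1.67 -2.521 -0.519
vertex -2.32 -1.66 1.303
vertex -0.947 -2.123 0.252
endloop
endfacet
facet normal 0.641 0.353 0.682
outer loop
vertex -0.947 -2.123 0.252
vertex -2.29 -2.559 1.739
vertex -0.916 -3.022 0.688
endloop
endfacet
facet normal 0.641 0.352 0.682
outer loop
vertex -2.32 -1.66 1.303
vertex -2.29 -2.559 1.739
vertex -0.947 -2.123 0.252
endloop
endfacet
facet normal -0.580 0.737 0.347
outer loop
vertex -3.166 3.283 -1.3
vertex -3.971 2.755 -1.523
vertex -3.552 2.665 -0.632
endloop
endfacet
facet normal 0.044 0.721 0.692
outer loop
vertex -3.166 3.283 -1.3
vertex -3.552 2.665 -0.632
vertex -2.572 2.717 -0.748
endloop
endfacet
facet normal 0.565 0.798 0.210
outer loop
vertex -3.166 3.283 -1.3
vertex -2.572 2.717 -0.748
vertex -2.385 2.838 -1.711
endloop
endfacet
facet normal 0.263 0.862 -0.433
outer loop
vertex -3.166 3.283 -1.3
vertex -2.385 2.838 -1.711
vertex -3.249 2.861 -2.19
endloop
endfacet
facet normal -0.444 0.825 -0.350
outer loop
vertex -3.166 3.283 -1.3
vertex -3.249 2.861 -2.19
vertex -3.971 2.755 -1.523
endloop
endfacet
facet normal 0.113 0.077 0.991
outer loop
vertex -2.572 2.717 -0.748
vertex -3.552 2.665 -0.632
vertex -3.011 1.839 -0.63
endloop
endfacet
facet normal -0.896 0.104 0.432
outer loop
vertex -3.552 2.665 -0.632
vertex -3.971 2.755 -1.523
vertex -3.875 1.862 -1.109
endloop
endfacet
facet normal -0.677 0.245 -0.694
outer loop
vertex -3.971 2.755 -1.523
vertex -3.249 2.861 -2.19
vertex -3.688 1.983 -2.072
endloop
endfacet
facet normal 0.468 0.305 -0.830
outer loop
vertex -3.249 2.861 -2.19
vertex -2.385 2.838 -1.711
vertex -2.708 2.035 -2.188
endloop
endfacet
facet normal 0.957 0.201 0.211
outer loop
vertex -2.385 2.838 -1.711
vertex -2.572 2.717 -0.748
vertex -2.289 1.945 -1.297
endloop
endfacet
facet normal -0.263 -0.862 0.433
outer loop
vertex -3.094 1.417 -1.52
vertex -3.011 1.839 -0.63
vertex -3.875 1.862 -1.109
endloop
endfacet
facet normal -0.565 -0.798 -0.210
outer loop
vertex -3.094 1.417 -1.52
vertex -3.875 1.862 -1.109
vertex -3.688 1.983 -2.072
endloop
endfacet
facet normal -0.044 -0.721 -0.692
outer loop
vertex -3.094 1.417 -1.52
vertex -3.688 1.983 -2.072
vertex -2.708 2.035 -2.188
endloop
endfacet
facet normal 0.580 -0.737 -0.347
outer loop
vertex -3.094 1.417 -1.52
vertex -2.708 2.035 -2.188
vertex -2.289 1.945 -1.297
endloop
endfacet
facet normal 0.444 -0.825 0.350
outer loop
vertex -3.094 1.417 -1.52
vertex -2.289 1.945 -1.297
vertex -3.011 1.839 -0.63
endloop
endfacet
facet normal -0.468 -0.305 0.830
outer loop
vertex -3.875 1.862 -1.109
vertex -3.011 1.839 -0.63
vertex -3.552 2.665 -0.632
endloop
endfacet
facet normal -0.957 -0.201 -0.211
outer loop
vertex -3.688 1.983 -2.072
vertex -3.875 1.862 -1.109
vertex -3.971 2.755 -1.523
endloop
endfacet
facet normal -0.113 -0.077 -0.991
outer loop
vertex -2.708 2.035 -2.188
vertex -3.688 1.983 -2.072
vertex -3.249 2.861 -2.19
endloop
endfacet
facet normal 0.896 -0.104 -0.432
outer loop
vertex -2.289 1.945 -1.297
vertex -2.708 2.035 -2.188
vertex -2.385 2.838 -1.711
endloop
endfacet
facet normal 0.677 -0.245 0.694
outer loop
vertex -3.011 1.839 -0.63
vertex -2.289 1.945 -1.297
vertex -2.572 2.717 -0.748
endloop
endfacet

endsolid


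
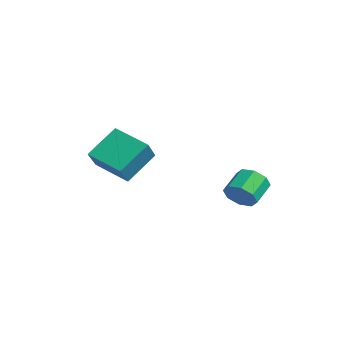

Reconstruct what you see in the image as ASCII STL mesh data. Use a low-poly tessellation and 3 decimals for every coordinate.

solid 
facet normal 0.489 -0.729 -0.480
outer loop
vertex 4.047 3.382 -3.735
vertex 3.297 3.107 -4.081
vertex 3.912 3.675 -4.317
endloop
endfacet
facet normal 0.848 0.525 0.067
outer loop
vertex 4.047 3.382 -3.735
vertex 3.912 3.675 -4.317
vertex 3.372 4.388 -3.073
endloop
endfacet
facet normal 0.848 0.525 0.067
outer loop
vertex 3.372 4.388 -3.073
vertex 3.912 3.675 -4.317
vertex 3.237 4.681 -3.656
endloop
endfacet
facet normal -0.489 0.729 0.479
outer loop
vertex 3.372 4.388 -3.073
vertex 3.237 4.681 -3.656
vertex 2.623 4.113 -3.419
endloop
endfacet
facet normal 0.489 -0.729 -0.480
outer loop
vertex 3.912 3.675 -4.317
vertex 3.297 3.107 -4.081
vertex 3.418 3.636 -4.761
endloop
endfacet
facet normal 0.458 0.682 -0.570
outer loop
vertex 3.912 3.675 -4.317
vertex 3.418 3.636 -4.761
vertex 3.237 4.681 -3.656
endloop
endfacet
facet normal 0.457 0.682 -0.570
outer loop
vertex 3.237 4.681 -3.656
vertex 3.418 3.636 -4.761
vertex 2.743 4.641 -4.1
endloop
endfacet
facet normal -0.489 0.729 0.479
outer loop
vertex 3.237 4.681 -3.656
vertex 2.743 4.641 -4.1
vertex 2.623 4.113 -3.419
endloop
endfacet
facet normal 0.490 -0.728 -0.479
outer loop
vertex 3.418 3.636 -4.761
vertex 3.297 3.107 -4.081
vertex 2.853 3.286 -4.807
endloop
endfacet
facet normal -0.201 0.440 -0.875
outer loop
vertex 3.418 3.636 -4.761
vertex 2.853 3.286 -4.807
vertex 2.743 4.641 -4.1
endloop
endfacet
facet normal -0.202 0.440 -0.875
outer loop
vertex 2.743 4.641 -4.1
vertex 2.853 3.286 -4.807
vertex 2.178 4.292 -4.145
endloop
endfacet
facet normal -0.489 0.729 0.479
outer loop
vertex 2.743 4.641 -4.1
vertex 2.178 4.292 -4.145
vertex 2.623 4.113 -3.419
endloop
endfacet
facet normal 0.489 -0.729 -0.479
outer loop
vertex 2.853 3.286 -4.807
vertex 3.297 3.107 -4.081
vertex 2.548 2.832 -4.427
endloop
endfacet
facet normal -0.743 -0.059 -0.667
outer loop
vertex 2.853 3.286 -4.807
vertex 2.548 2.832 -4.427
vertex 2.178 4.292 -4.145
endloop
endfacet
facet normal -0.743 -0.059 -0.667
outer loop
vertex 2.178 4.292 -4.145
vertex 2.548 2.832 -4.427
vertex 1.873 3.838 -3.765
endloop
endfacet
facet normal -0.488 0.729 0.479
outer loop
vertex 2.178 4.292 -4.145
vertex 1.873 3.838 -3.765
vertex 2.623 4.113 -3.419
endloop
endfacet
facet normal 0.489 -0.729 -0.479
outer loop
vertex 2.548 2.832 -4.427
vertex 3.297 3.107 -4.081
vertex 2.683 2.539 -3.844
endloop
endfacet
facet normal -0.848 -0.525 -0.067
outer loop
vertex 2.548 2.832 -4.427
vertex 2.683 2.539 -3.844
vertex 1.873 3.838 -3.765
endloop
endfacet
facet normal -0.848 -0.525 -0.067
outer loop
vertex 1.873 3.838 -3.765
vertex 2.683 2.539 -3.844
vertex 2.008 3.545 -3.183
endloop
endfacet
facet normal -0.489 0.729 0.480
outer loop
vertex 1.873 3.838 -3.765
vertex 2.008 3.545 -3.183
vertex 2.623 4.113 -3.419
endloop
endfacet
facet normal 0.489 -0.729 -0.479
outer loop
vertex 2.683 2.539 -3.844
vertex 3.297 3.107 -4.081
vertex 3.177 2.579 -3.4
endloop
endfacet
facet normal -0.458 -0.682 0.571
outer loop
vertex 2.683 2.539 -3.844
vertex 3.177 2.579 -3.4
vertex 2.008 3.545 -3.183
endloop
endfacet
facet normal -0.458 -0.682 0.570
outer loop
vertex 2.008 3.545 -3.183
vertex 3.177 2.579 -3.4
vertex 2.502 3.584 -2.739
endloop
endfacet
facet normal -0.489 0.729 0.480
outer loop
vertex 2.008 3.545 -3.183
vertex 2.502 3.584 -2.739
vertex 2.623 4.113 -3.419
endloop
endfacet
facet normal 0.489 -0.729 -0.479
outer loop
vertex 3.177 2.579 -3.4
vertex 3.297 3.107 -4.081
vertex 3.742 2.928 -3.355
endloop
endfacet
facet normal 0.202 -0.440 0.875
outer loop
vertex 3.177 2.579 -3.4
vertex 3.742 2.928 -3.355
vertex 2.502 3.584 -2.739
endloop
endfacet
facet normal 0.202 -0.440 0.875
outer loop
vertex 2.502 3.584 -2.739
vertex 3.742 2.928 -3.355
vertex 3.067 3.934 -2.693
endloop
endfacet
facet normal -0.490 0.728 0.479
outer loop
vertex 2.502 3.584 -2.739
vertex 3.067 3.934 -2.693
vertex 2.623 4.113 -3.419
endloop
endfacet
facet normal 0.488 -0.729 -0.479
outer loop
vertex 3.742 2.928 -3.355
vertex 3.297 3.107 -4.081
vertex 4.047 3.382 -3.735
endloop
endfacet
facet normal 0.743 0.059 0.667
outer loop
vertex 3.742 2.928 -3.355
vertex 4.047 3.382 -3.735
vertex 3.067 3.934 -2.693
endloop
endfacet
facet normal 0.743 0.059 0.667
outer loop
vertex 3.067 3.934 -2.693
vertex 4.047 3.382 -3.735
vertex 3.372 4.388 -3.073
endloop
endfacet
facet normal -0.489 0.729 0.479
outer loop
vertex 3.067 3.934 -2.693
vertex 3.372 4.388 -3.073
vertex 2.623 4.113 -3.419
endloop
endfacet
facet normal -0.823 -0.472 0.316
outer loop
vertex -2.915 -0.455 -1.387
vertex -3.746 0.258 -2.484
vertex -2.521 -2.026 -2.707
endloop
endfacet
facet normal 0.536 -0.460 0.708
outer loop
vertex -0.834 -1.058 -3.356
vertex -2.915 -0.455 -1.387
vertex -2.521 -2.026 -2.707
endloop
endfacet
facet normal -0.823 -0.472 0.316
outer loop
vertex -2.521 -2.026 -2.707
vertex -3.746 0.258 -2.484
vertex -3.352 -1.313 -3.804
endloop
endfacet
facet normal 0.189 -0.752 -0.632
outer loop
vertex -3.352 -1.313 -3.804
vertex -0.834 -1.058 -3.356
vertex -2.521 -2.026 -2.707
endloop
endfacet
facet normal -0.189 0.752 0.632
outer loop
vertex -2.915 -0.455 -1.387
vertex -2.059 1.226 -3.133
vertex -3.746 0.258 -2.484
endloop
endfacet
facet normal 0.536 -0.460 0.708
outer loop
vertex -1.228 0.513 -2.036
vertex -2.915 -0.455 -1.387
vertex -0.834 -1.058 -3.356
endloop
endfacet
facet normal -0.189 0.752 0.632
outer loop
vertex -1.228 0.513 -2.036
vertex -2.059 1.226 -3.133
vertex -2.915 -0.455 -1.387
endloop
endfacet
facet normal -0.536 0.460 -0.708
outer loop
vertex -3.746 0.258 -2.484
vertex -2.059 1.226 -3.133
vertex -3.352 -1.313 -3.804
endloop
endfacet
facet normal 0.189 -0.752 -0.632
outer loop
vertex -1.665 -0.345 -4.453
vertex -0.834 -1.058 -3.356
vertex -3.352 -1.313 -3.804
endloop
endfacet
facet normal -0.536 0.460 -0.708
outer loop
vertex -3.352 -1.313 -3.804
vertex -2.059 1.226 -3.133
vertex -1.665 -0.345 -4.453
endloop
endfacet
facet normal 0.823 0.472 -0.316
outer loop
vertex -1.665 -0.345 -4.453
vertex -1.228 0.513 -2.036
vertex -0.834 -1.058 -3.356
endloop
endfacet
facet normal 0.823 0.472 -0.316
outer loop
vertex -2.059 1.226 -3.133
vertex -1.228 0.513 -2.036
vertex -1.665 -0.345 -4.453
endloop
endfacet

endsolid


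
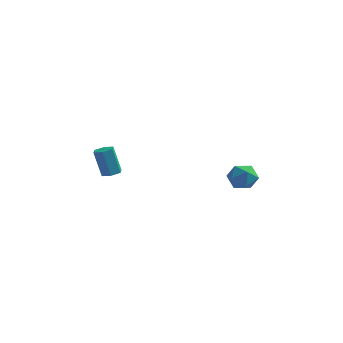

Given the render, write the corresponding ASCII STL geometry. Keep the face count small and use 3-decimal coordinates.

solid 
facet normal -0.294 0.503 0.813
outer loop
vertex 3.094 2.846 -0.831
vertex 3.178 2.086 -0.33
vertex 3.889 2.653 -0.424
endloop
endfacet
facet normal 0.045 0.934 0.355
outer loop
vertex 3.094 2.846 -0.831
vertex 3.889 2.653 -0.424
vertex 3.881 2.978 -1.279
endloop
endfacet
facet normal -0.305 0.914 -0.266
outer loop
vertex 3.094 2.846 -0.831
vertex 3.881 2.978 -1.279
vertex 3.163 2.612 -1.713
endloop
endfacet
facet normal -0.860 0.472 -0.193
outer loop
vertex 3.094 2.846 -0.831
vertex 3.163 2.612 -1.713
vertex 2.729 2.061 -1.126
endloop
endfacet
facet normal -0.853 0.218 0.474
outer loop
vertex 3.094 2.846 -0.831
vertex 2.729 2.061 -1.126
vertex 3.178 2.086 -0.33
endloop
endfacet
facet normal 0.700 0.670 0.248
outer loop
vertex 3.881 2.978 -1.279
vertex 3.889 2.653 -0.424
vertex 4.451 2.299 -1.054
endloop
endfacet
facet normal 0.151 -0.026 0.988
outer loop
vertex 3.889 2.653 -0.424
vertex 3.178 2.086 -0.33
vertex 4.017 1.748 -0.467
endloop
endfacet
facet normal -0.754 -0.487 0.441
outer loop
vertex 3.178 2.086 -0.33
vertex 2.729 2.061 -1.126
vertex 3.299 1.382 -0.901
endloop
endfacet
facet normal -0.765 -0.078 -0.639
outer loop
vertex 2.729 2.061 -1.126
vertex 3.163 2.612 -1.713
vertex 3.291 1.707 -1.756
endloop
endfacet
facet normal 0.133 0.638 -0.758
outer loop
vertex 3.163 2.612 -1.713
vertex 3.881 2.978 -1.279
vertex 4.002 2.274 -1.85
endloop
endfacet
facet normal 0.860 -0.472 0.193
outer loop
vertex 4.086 1.514 -1.349
vertex 4.451 2.299 -1.054
vertex 4.017 1.748 -0.467
endloop
endfacet
facet normal 0.305 -0.914 0.266
outer loop
vertex 4.086 1.514 -1.349
vertex 4.017 1.748 -0.467
vertex 3.299 1.382 -0.901
endloop
endfacet
facet normal -0.045 -0.934 -0.355
outer loop
vertex 4.086 1.514 -1.349
vertex 3.299 1.382 -0.901
vertex 3.291 1.707 -1.756
endloop
endfacet
facet normal 0.294 -0.503 -0.813
outer loop
vertex 4.086 1.514 -1.349
vertex 3.291 1.707 -1.756
vertex 4.002 2.274 -1.85
endloop
endfacet
facet normal 0.853 -0.218 -0.474
outer loop
vertex 4.086 1.514 -1.349
vertex 4.002 2.274 -1.85
vertex 4.451 2.299 -1.054
endloop
endfacet
facet normal 0.765 0.078 0.639
outer loop
vertex 4.017 1.748 -0.467
vertex 4.451 2.299 -1.054
vertex 3.889 2.653 -0.424
endloop
endfacet
facet normal -0.133 -0.638 0.758
outer loop
vertex 3.299 1.382 -0.901
vertex 4.017 1.748 -0.467
vertex 3.178 2.086 -0.33
endloop
endfacet
facet normal -0.700 -0.670 -0.248
outer loop
vertex 3.291 1.707 -1.756
vertex 3.299 1.382 -0.901
vertex 2.729 2.061 -1.126
endloop
endfacet
facet normal -0.151 0.026 -0.988
outer loop
vertex 4.002 2.274 -1.85
vertex 3.291 1.707 -1.756
vertex 3.163 2.612 -1.713
endloop
endfacet
facet normal 0.754 0.487 -0.441
outer loop
vertex 4.451 2.299 -1.054
vertex 4.002 2.274 -1.85
vertex 3.881 2.978 -1.279
endloop
endfacet
facet normal 0.278 -0.009 -0.961
outer loop
vertex -2.975 1.26 -1.425
vertex -3.322 0.792 -1.521
vertex -3.536 1.338 -1.588
endloop
endfacet
facet normal 0.130 0.991 0.028
outer loop
vertex -2.975 1.26 -1.425
vertex -3.536 1.338 -1.588
vertex -3.451 1.275 0.217
endloop
endfacet
facet normal 0.129 0.991 0.029
outer loop
vertex -3.451 1.275 0.217
vertex -3.536 1.338 -1.588
vertex -4.013 1.353 0.054
endloop
endfacet
facet normal -0.277 0.009 0.961
outer loop
vertex -3.451 1.275 0.217
vertex -4.013 1.353 0.054
vertex -3.798 0.808 0.121
endloop
endfacet
facet normal 0.280 -0.008 -0.960
outer loop
vertex -3.536 1.338 -1.588
vertex -3.322 0.792 -1.521
vertex -3.883 0.871 -1.685
endloop
endfacet
facet normal -0.759 0.611 -0.226
outer loop
vertex -3.536 1.338 -1.588
vertex -3.883 0.871 -1.685
vertex -4.013 1.353 0.054
endloop
endfacet
facet normal -0.759 0.610 -0.226
outer loop
vertex -4.013 1.353 0.054
vertex -3.883 0.871 -1.685
vertex -4.36 0.886 -0.042
endloop
endfacet
facet normal -0.277 0.009 0.961
outer loop
vertex -4.013 1.353 0.054
vertex -4.36 0.886 -0.042
vertex -3.798 0.808 0.121
endloop
endfacet
facet normal 0.279 -0.010 -0.960
outer loop
vertex -3.883 0.871 -1.685
vertex -3.322 0.792 -1.521
vertex -3.669 0.325 -1.617
endloop
endfacet
facet normal -0.889 -0.380 -0.255
outer loop
vertex -3.883 0.871 -1.685
vertex -3.669 0.325 -1.617
vertex -4.36 0.886 -0.042
endloop
endfacet
facet normal -0.889 -0.381 -0.254
outer loop
vertex -4.36 0.886 -0.042
vertex -3.669 0.325 -1.617
vertex -4.145 0.34 0.025
endloop
endfacet
facet normal -0.277 0.009 0.961
outer loop
vertex -4.36 0.886 -0.042
vertex -4.145 0.34 0.025
vertex -3.798 0.808 0.121
endloop
endfacet
facet normal 0.277 -0.009 -0.961
outer loop
vertex -3.669 0.325 -1.617
vertex -3.322 0.792 -1.521
vertex -3.107 0.247 -1.454
endloop
endfacet
facet normal -0.129 -0.991 -0.028
outer loop
vertex -3.669 0.325 -1.617
vertex -3.107 0.247 -1.454
vertex -4.145 0.34 0.025
endloop
endfacet
facet normal -0.130 -0.991 -0.029
outer loop
vertex -4.145 0.34 0.025
vertex -3.107 0.247 -1.454
vertex -3.584 0.262 0.188
endloop
endfacet
facet normal -0.278 0.009 0.961
outer loop
vertex -4.145 0.34 0.025
vertex -3.584 0.262 0.188
vertex -3.798 0.808 0.121
endloop
endfacet
facet normal 0.277 -0.009 -0.961
outer loop
vertex -3.107 0.247 -1.454
vertex -3.322 0.792 -1.521
vertex -2.76 0.714 -1.358
endloop
endfacet
facet normal 0.759 -0.610 0.226
outer loop
vertex -3.107 0.247 -1.454
vertex -2.76 0.714 -1.358
vertex -3.584 0.262 0.188
endloop
endfacet
facet normal 0.759 -0.611 0.226
outer loop
vertex -3.584 0.262 0.188
vertex -2.76 0.714 -1.358
vertex -3.237 0.729 0.285
endloop
endfacet
facet normal -0.280 0.008 0.960
outer loop
vertex -3.584 0.262 0.188
vertex -3.237 0.729 0.285
vertex -3.798 0.808 0.121
endloop
endfacet
facet normal 0.277 -0.009 -0.961
outer loop
vertex -2.76 0.714 -1.358
vertex -3.322 0.792 -1.521
vertex -2.975 1.26 -1.425
endloop
endfacet
facet normal 0.889 0.381 0.255
outer loop
vertex -2.76 0.714 -1.358
vertex -2.975 1.26 -1.425
vertex -3.237 0.729 0.285
endloop
endfacet
facet normal 0.889 0.380 0.254
outer loop
vertex -3.237 0.729 0.285
vertex -2.975 1.26 -1.425
vertex -3.451 1.275 0.217
endloop
endfacet
facet normal -0.279 0.010 0.960
outer loop
vertex -3.237 0.729 0.285
vertex -3.451 1.275 0.217
vertex -3.798 0.808 0.121
endloop
endfacet

endsolid


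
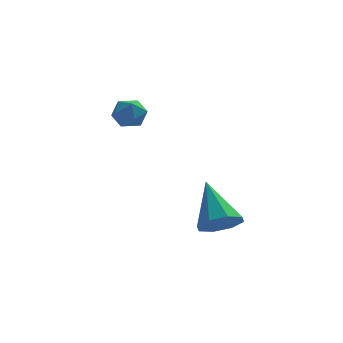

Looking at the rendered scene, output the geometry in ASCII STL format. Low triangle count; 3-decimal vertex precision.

solid 
facet normal -0.720 0.654 0.232
outer loop
vertex 0.7 3.165 -0.572
vertex 0.924 3.195 0.039
vertex 1.152 3.606 -0.412
endloop
endfacet
facet normal -0.535 0.713 -0.453
outer loop
vertex 0.7 3.165 -0.572
vertex 1.152 3.606 -0.412
vertex 1.198 3.282 -0.976
endloop
endfacet
facet normal -0.639 0.080 -0.765
outer loop
vertex 0.7 3.165 -0.572
vertex 1.198 3.282 -0.976
vertex 0.998 2.67 -0.873
endloop
endfacet
facet normal -0.889 -0.370 -0.271
outer loop
vertex 0.7 3.165 -0.572
vertex 0.998 2.67 -0.873
vertex 0.829 2.616 -0.246
endloop
endfacet
facet normal -0.939 -0.016 0.345
outer loop
vertex 0.7 3.165 -0.572
vertex 0.829 2.616 -0.246
vertex 0.924 3.195 0.039
endloop
endfacet
facet normal 0.162 0.861 -0.482
outer loop
vertex 1.198 3.282 -0.976
vertex 1.152 3.606 -0.412
vertex 1.731 3.384 -0.614
endloop
endfacet
facet normal -0.136 0.766 0.629
outer loop
vertex 1.152 3.606 -0.412
vertex 0.924 3.195 0.039
vertex 1.562 3.33 0.013
endloop
endfacet
facet normal -0.490 -0.319 0.811
outer loop
vertex 0.924 3.195 0.039
vertex 0.829 2.616 -0.246
vertex 1.362 2.718 0.116
endloop
endfacet
facet normal -0.408 -0.894 -0.187
outer loop
vertex 0.829 2.616 -0.246
vertex 0.998 2.67 -0.873
vertex 1.408 2.394 -0.448
endloop
endfacet
facet normal -0.005 -0.164 -0.986
outer loop
vertex 0.998 2.67 -0.873
vertex 1.198 3.282 -0.976
vertex 1.636 2.805 -0.899
endloop
endfacet
facet normal 0.889 0.370 0.271
outer loop
vertex 1.86 2.835 -0.288
vertex 1.731 3.384 -0.614
vertex 1.562 3.33 0.013
endloop
endfacet
facet normal 0.639 -0.080 0.765
outer loop
vertex 1.86 2.835 -0.288
vertex 1.562 3.33 0.013
vertex 1.362 2.718 0.116
endloop
endfacet
facet normal 0.535 -0.713 0.453
outer loop
vertex 1.86 2.835 -0.288
vertex 1.362 2.718 0.116
vertex 1.408 2.394 -0.448
endloop
endfacet
facet normal 0.720 -0.654 -0.232
outer loop
vertex 1.86 2.835 -0.288
vertex 1.408 2.394 -0.448
vertex 1.636 2.805 -0.899
endloop
endfacet
facet normal 0.939 0.016 -0.345
outer loop
vertex 1.86 2.835 -0.288
vertex 1.636 2.805 -0.899
vertex 1.731 3.384 -0.614
endloop
endfacet
facet normal 0.408 0.894 0.187
outer loop
vertex 1.562 3.33 0.013
vertex 1.731 3.384 -0.614
vertex 1.152 3.606 -0.412
endloop
endfacet
facet normal 0.005 0.164 0.986
outer loop
vertex 1.362 2.718 0.116
vertex 1.562 3.33 0.013
vertex 0.924 3.195 0.039
endloop
endfacet
facet normal -0.162 -0.861 0.482
outer loop
vertex 1.408 2.394 -0.448
vertex 1.362 2.718 0.116
vertex 0.829 2.616 -0.246
endloop
endfacet
facet normal 0.136 -0.766 -0.629
outer loop
vertex 1.636 2.805 -0.899
vertex 1.408 2.394 -0.448
vertex 0.998 2.67 -0.873
endloop
endfacet
facet normal 0.490 0.319 -0.811
outer loop
vertex 1.731 3.384 -0.614
vertex 1.636 2.805 -0.899
vertex 1.198 3.282 -0.976
endloop
endfacet
facet normal 0.199 -0.699 -0.686
outer loop
vertex 4.655 -0.894 -3.586
vertex 3.923 -1.131 -3.557
vertex 4.312 -0.612 -3.973
endloop
endfacet
facet normal 0.662 0.748 -0.042
outer loop
vertex 4.655 -0.894 -3.586
vertex 4.312 -0.612 -3.973
vertex 3.557 0.151 -2.303
endloop
endfacet
facet normal 0.201 -0.700 -0.685
outer loop
vertex 4.312 -0.612 -3.973
vertex 3.923 -1.131 -3.557
vertex 3.741 -0.635 -4.117
endloop
endfacet
facet normal 0.062 0.918 -0.392
outer loop
vertex 4.312 -0.612 -3.973
vertex 3.741 -0.635 -4.117
vertex 3.557 0.151 -2.303
endloop
endfacet
facet normal 0.199 -0.701 -0.685
outer loop
vertex 3.741 -0.635 -4.117
vertex 3.923 -1.131 -3.557
vertex 3.276 -0.947 -3.933
endloop
endfacet
facet normal -0.614 0.700 -0.365
outer loop
vertex 3.741 -0.635 -4.117
vertex 3.276 -0.947 -3.933
vertex 3.557 0.151 -2.303
endloop
endfacet
facet normal 0.200 -0.699 -0.686
outer loop
vertex 3.276 -0.947 -3.933
vertex 3.923 -1.131 -3.557
vertex 3.191 -1.368 -3.529
endloop
endfacet
facet normal -0.976 0.218 0.022
outer loop
vertex 3.276 -0.947 -3.933
vertex 3.191 -1.368 -3.529
vertex 3.557 0.151 -2.303
endloop
endfacet
facet normal 0.201 -0.701 -0.685
outer loop
vertex 3.191 -1.368 -3.529
vertex 3.923 -1.131 -3.557
vertex 3.534 -1.649 -3.141
endloop
endfacet
facet normal -0.807 -0.241 0.539
outer loop
vertex 3.191 -1.368 -3.529
vertex 3.534 -1.649 -3.141
vertex 3.557 0.151 -2.303
endloop
endfacet
facet normal 0.200 -0.700 -0.685
outer loop
vertex 3.534 -1.649 -3.141
vertex 3.923 -1.131 -3.557
vertex 4.105 -1.627 -2.997
endloop
endfacet
facet normal -0.208 -0.411 0.888
outer loop
vertex 3.534 -1.649 -3.141
vertex 4.105 -1.627 -2.997
vertex 3.557 0.151 -2.303
endloop
endfacet
facet normal 0.200 -0.700 -0.685
outer loop
vertex 4.105 -1.627 -2.997
vertex 3.923 -1.131 -3.557
vertex 4.57 -1.314 -3.181
endloop
endfacet
facet normal 0.470 -0.192 0.862
outer loop
vertex 4.105 -1.627 -2.997
vertex 4.57 -1.314 -3.181
vertex 3.557 0.151 -2.303
endloop
endfacet
facet normal 0.200 -0.701 -0.685
outer loop
vertex 4.57 -1.314 -3.181
vertex 3.923 -1.131 -3.557
vertex 4.655 -0.894 -3.586
endloop
endfacet
facet normal 0.831 0.290 0.475
outer loop
vertex 4.57 -1.314 -3.181
vertex 4.655 -0.894 -3.586
vertex 3.557 0.151 -2.303
endloop
endfacet

endsolid
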